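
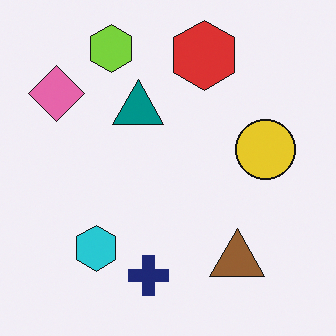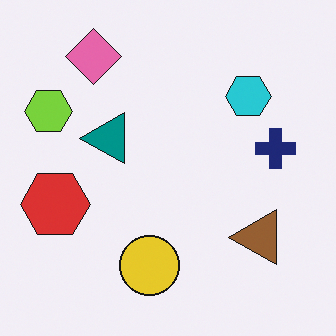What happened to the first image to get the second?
It was transposed (reflected across the top-left ↔ bottom-right diagonal).

Shapes have swapped their row and column positions — what was in the top-right is now in the bottom-left — a diagonal reflection.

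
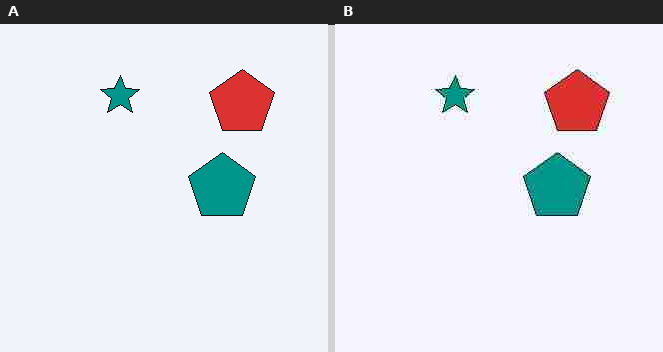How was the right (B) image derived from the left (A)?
The image was heavily JPEG-compressed with obvious blocking artifacts.

Blocky 8×8 compression artifacts appear around shape edges and the flat background shows ringing — characteristic JPEG degradation.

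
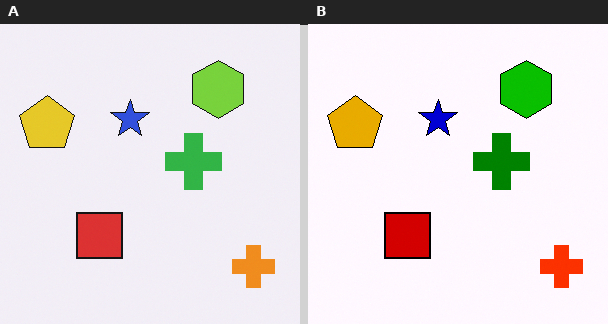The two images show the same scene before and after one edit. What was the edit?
The transformation is: boosted in contrast.

Tones are pushed away from mid-grey across the whole image — a global contrast change.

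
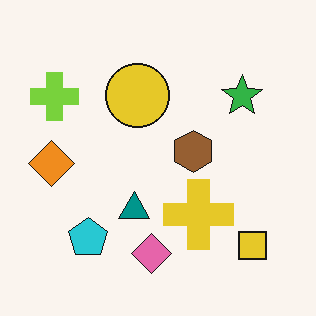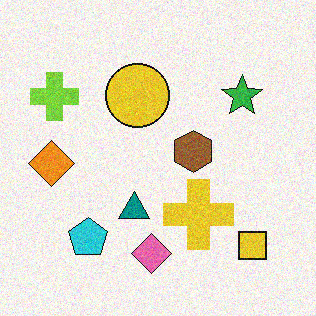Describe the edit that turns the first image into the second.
The image was degraded with visible gaussian noise.

Random speckle covers the whole image, including the flat background.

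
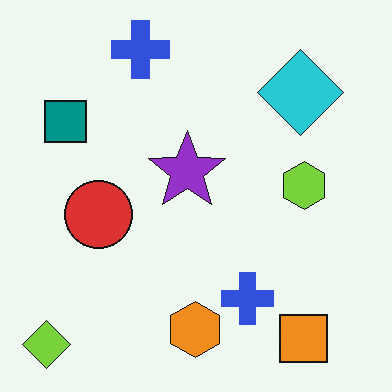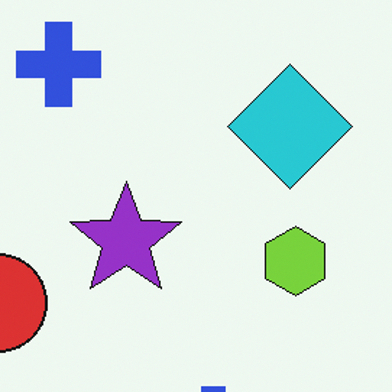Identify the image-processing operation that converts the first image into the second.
It was cropped slightly and scaled back up.

The visible shapes are larger and the field of view is narrower; shapes near the original edges may be partly or wholly outside the frame — a crop-and-rescale.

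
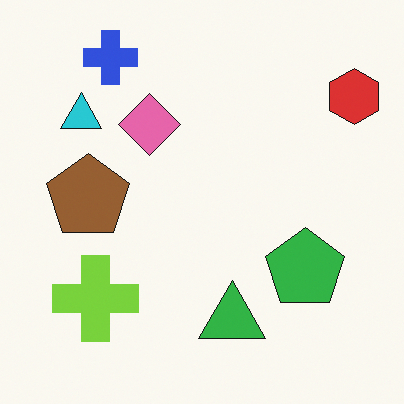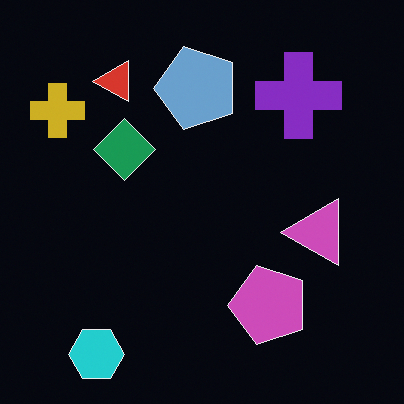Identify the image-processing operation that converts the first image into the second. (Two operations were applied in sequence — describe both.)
The transformation is: color-inverted (negative), then transposed (reflected across the top-left ↔ bottom-right diagonal).

The light background has become dark and every shape's color is its complement — a photographic negative. Shapes have swapped their row and column positions — what was in the top-right is now in the bottom-left — a diagonal reflection.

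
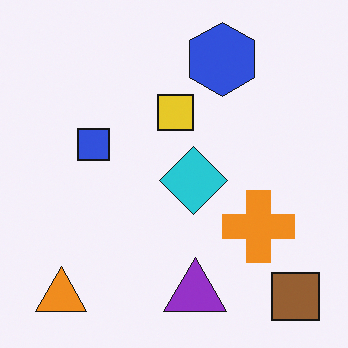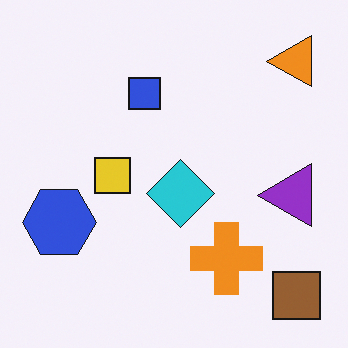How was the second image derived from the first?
The image was transposed (reflected across the top-left ↔ bottom-right diagonal).

Shapes have swapped their row and column positions — what was in the top-right is now in the bottom-left — a diagonal reflection.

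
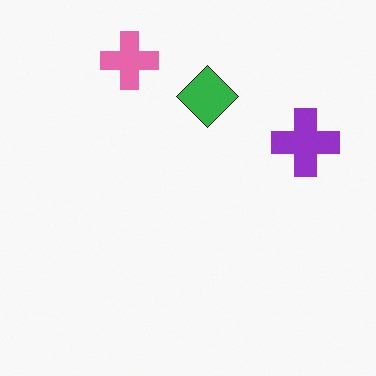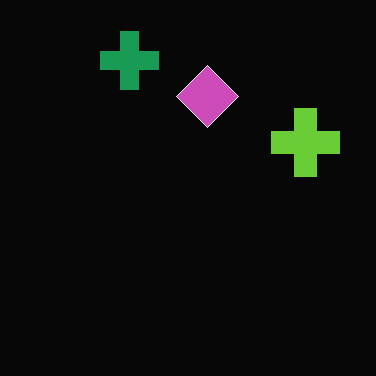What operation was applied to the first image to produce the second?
It was color-inverted (negative).

The light background has become dark and every shape's color is its complement — a photographic negative.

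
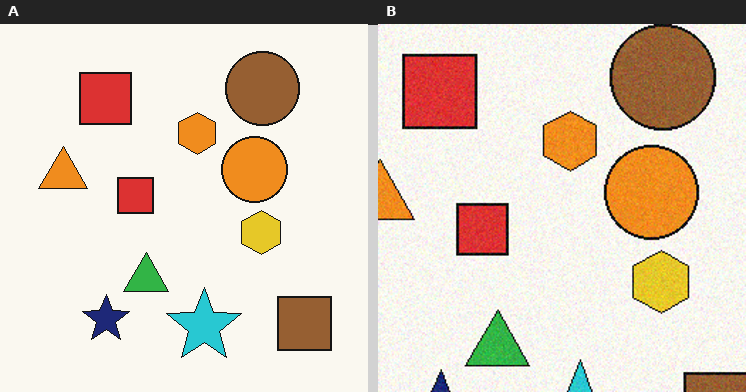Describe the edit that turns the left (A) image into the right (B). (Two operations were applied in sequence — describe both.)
The transformation is: degraded with a light layer of grain, then cropped to a modestly smaller region and rescaled.

Random speckle covers the whole image, including the flat background. The visible shapes are larger and the field of view is narrower; shapes near the original edges may be partly or wholly outside the frame — a crop-and-rescale.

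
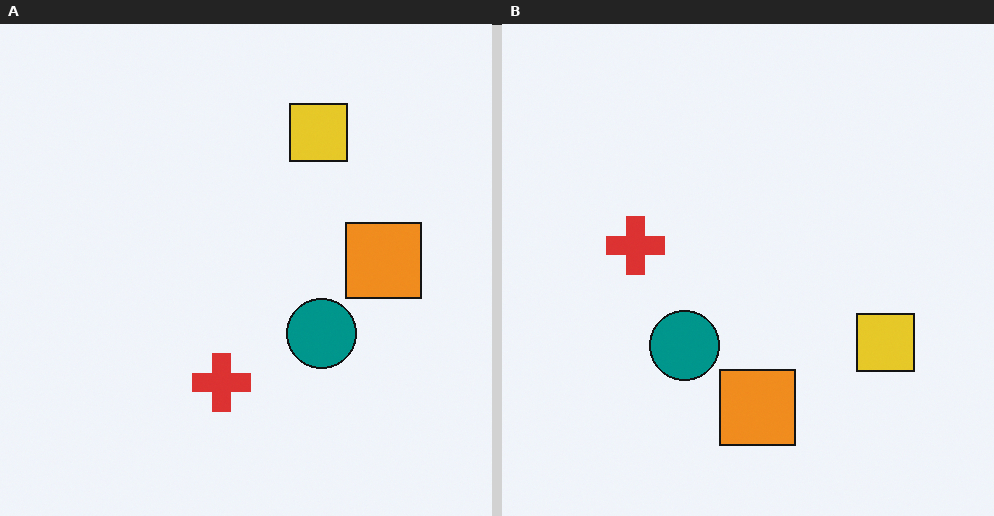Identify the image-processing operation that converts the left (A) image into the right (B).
This is the original image rotated 90° clockwise.

The yellow square sits in the top of the left (A) image and the right of the right (B) — consistent with a whole-image 90° clockwise rotation.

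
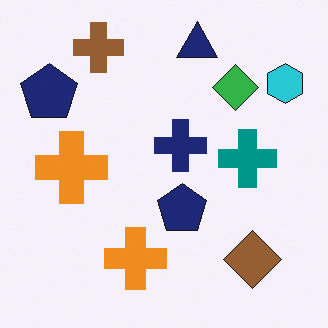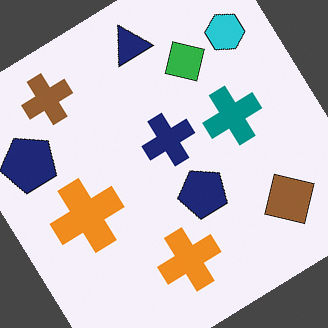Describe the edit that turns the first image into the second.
The second image is the first rotated counter-clockwise by a large amount — several tens of degrees.

Every shape is tilted by the same angle and the image corners show triangular fill wedges — a whole-image rotation by a non-right angle.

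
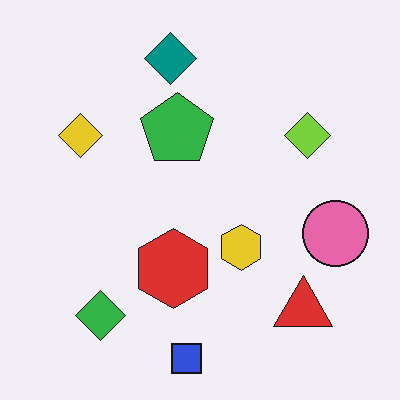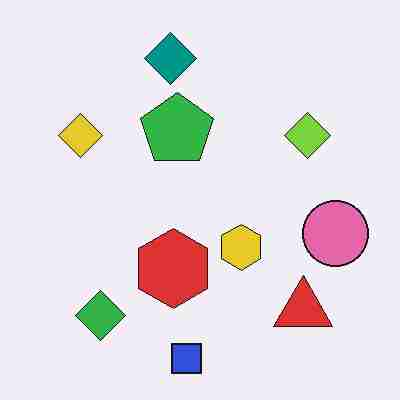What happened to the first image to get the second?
The second image is the first degraded with heavy JPEG compression.

Blocky 8×8 compression artifacts appear around shape edges and the flat background shows ringing — characteristic JPEG degradation.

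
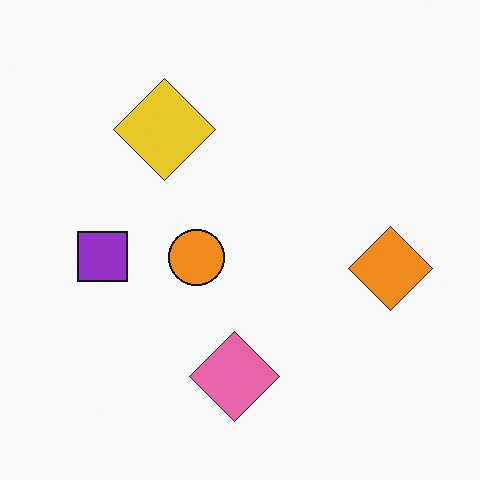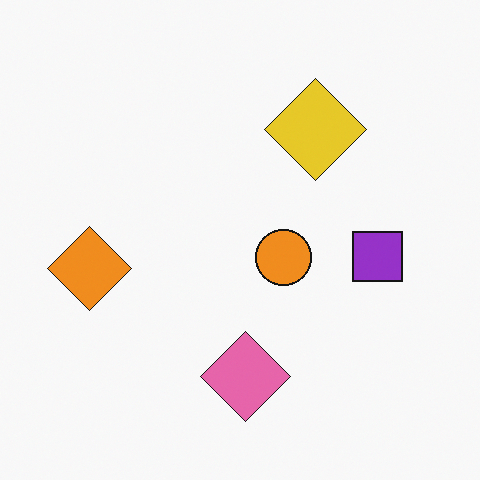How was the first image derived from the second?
It was flipped horizontally (left ↔ right).

The orange diamond is in the left of the second image and the right of the first — shapes on opposite sides of the vertical midline have swapped in a mirror flip.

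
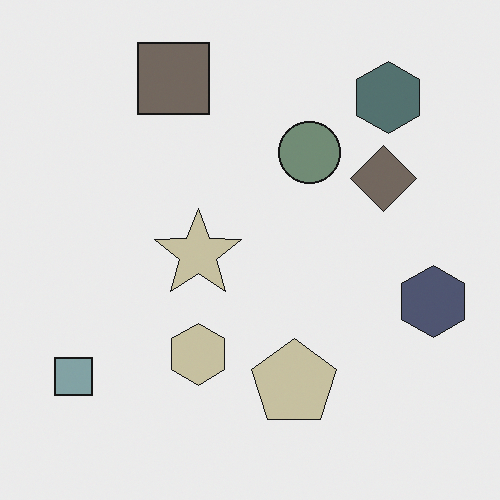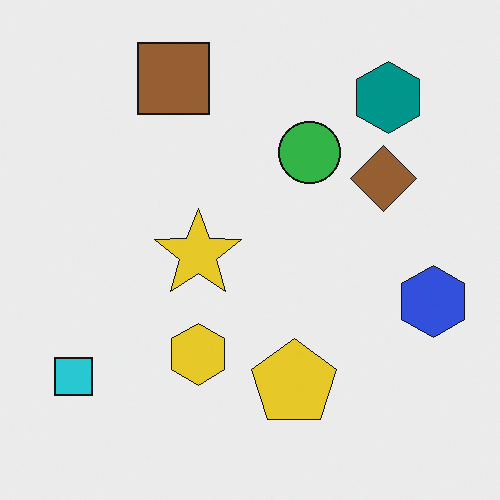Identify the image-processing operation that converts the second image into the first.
The first image is the second heavily desaturated.

All colors are more muted and greyish — a global saturation change.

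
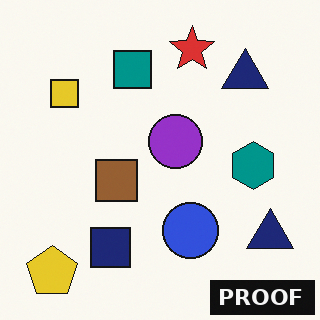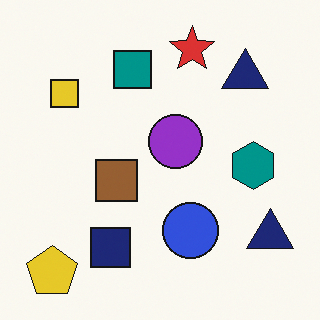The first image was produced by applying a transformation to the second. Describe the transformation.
The first image is the second watermarked with the text "PROOF" in the lower-right corner.

A dark label reading "PROOF" appears in the lower-right corner.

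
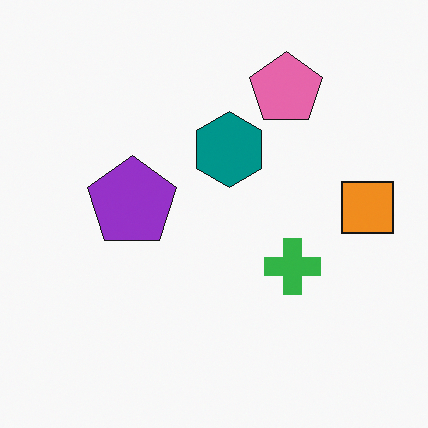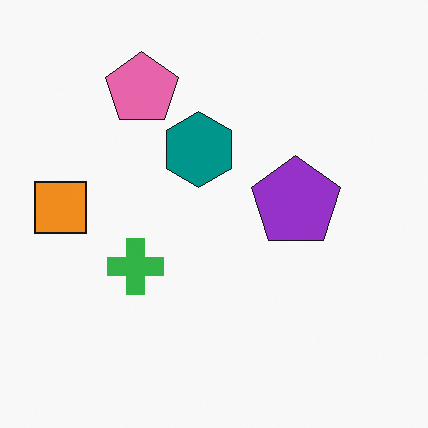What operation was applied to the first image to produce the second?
The transformation is: flipped horizontally (left ↔ right).

The orange square is in the right of the first image and the left of the second — shapes on opposite sides of the vertical midline have swapped in a mirror flip.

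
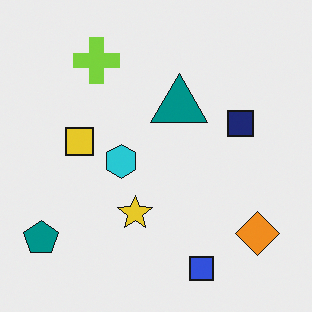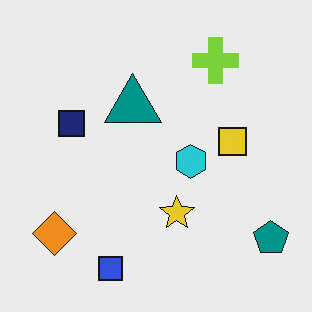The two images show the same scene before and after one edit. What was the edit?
Flipped horizontally (left ↔ right).

The teal pentagon is in the bottom-left of the first image and the bottom-right of the second — shapes on opposite sides of the vertical midline have swapped in a mirror flip.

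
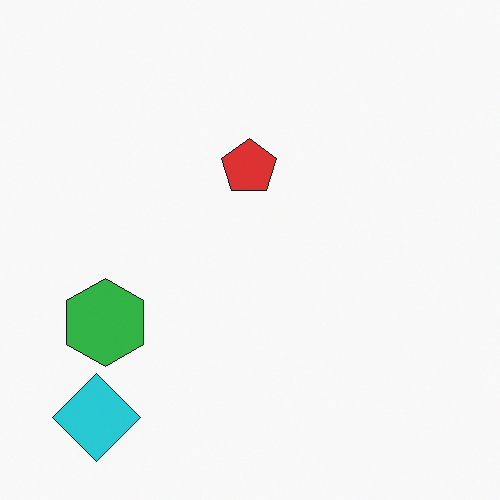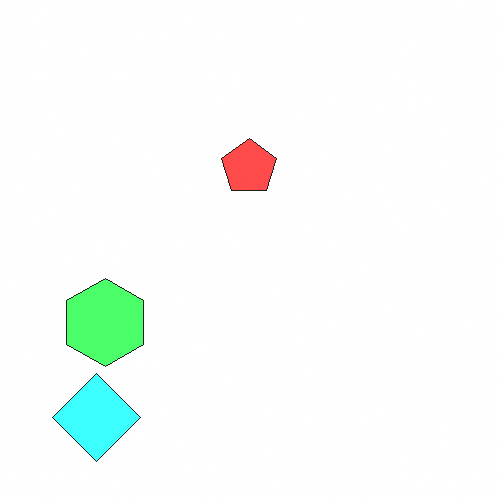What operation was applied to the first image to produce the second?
The transformation is: noticeably brightened.

Every pixel — background and shapes alike — is uniformly brightened.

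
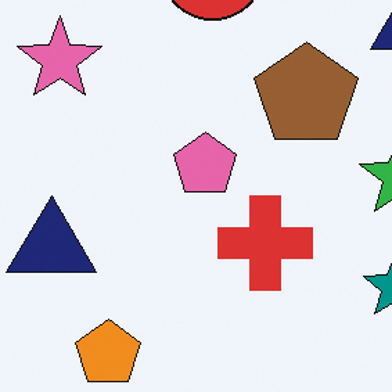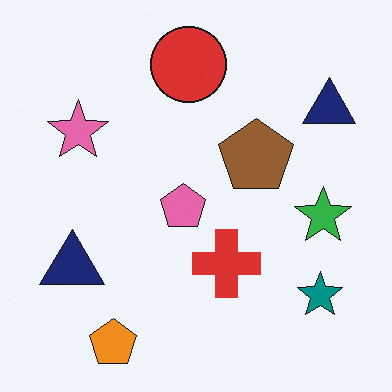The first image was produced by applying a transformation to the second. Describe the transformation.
The first image is the second cropped to a modestly smaller region and rescaled.

The visible shapes are larger and the field of view is narrower; shapes near the original edges may be partly or wholly outside the frame — a crop-and-rescale.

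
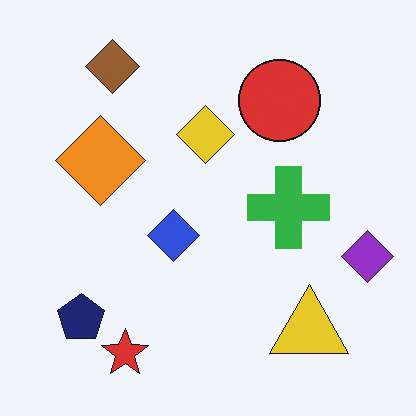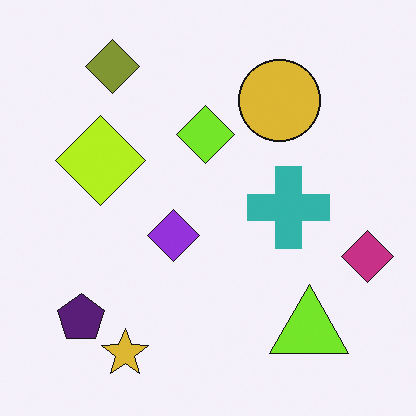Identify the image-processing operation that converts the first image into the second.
Hue-shifted slightly.

Every shape's color has rotated by the same amount around the hue wheel — a uniform hue shift.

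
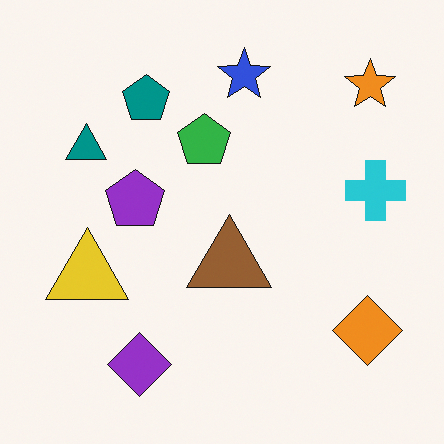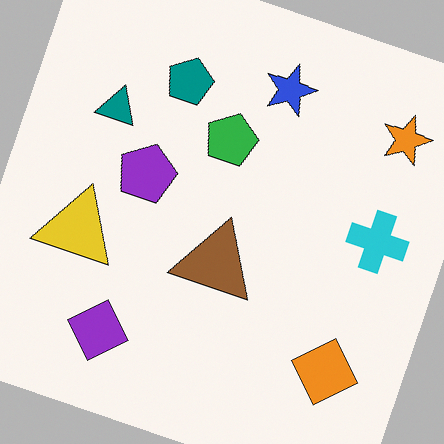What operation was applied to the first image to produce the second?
The transformation is: rotated clockwise by a clearly visible amount.

Every shape is tilted by the same angle and the image corners show triangular fill wedges — a whole-image rotation by a non-right angle.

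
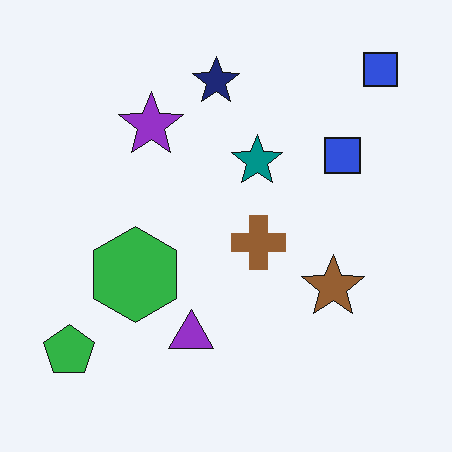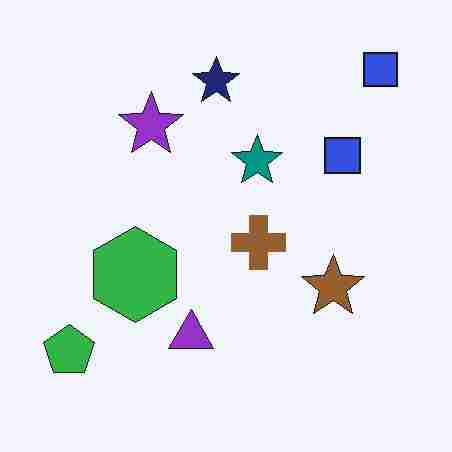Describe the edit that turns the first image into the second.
It was degraded with heavy JPEG compression.

Blocky 8×8 compression artifacts appear around shape edges and the flat background shows ringing — characteristic JPEG degradation.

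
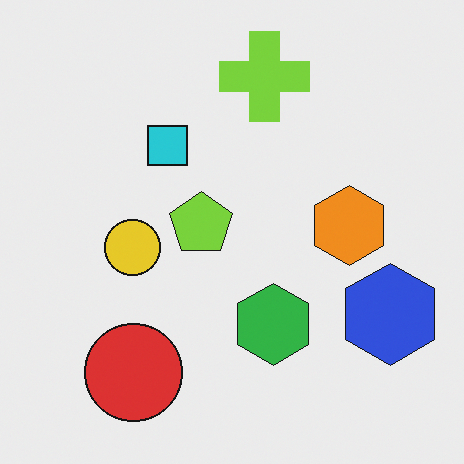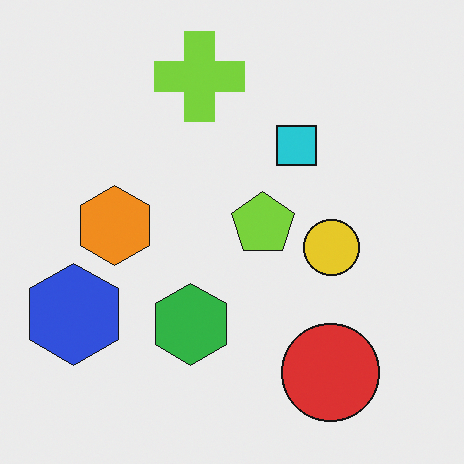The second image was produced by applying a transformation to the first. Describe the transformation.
This is the original image flipped horizontally (left ↔ right).

The blue hexagon is in the bottom-right of the first image and the bottom-left of the second — shapes on opposite sides of the vertical midline have swapped in a mirror flip.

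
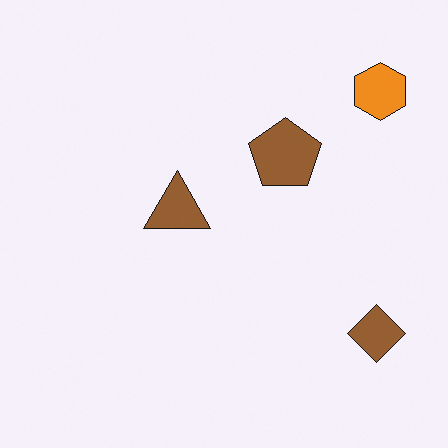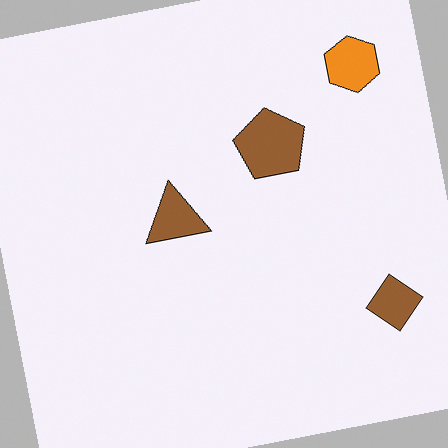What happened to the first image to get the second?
The image was rotated counter-clockwise by a small amount.

Every shape is tilted by the same angle and the image corners show triangular fill wedges — a whole-image rotation by a non-right angle.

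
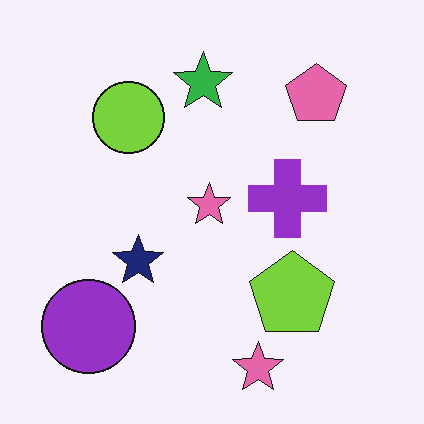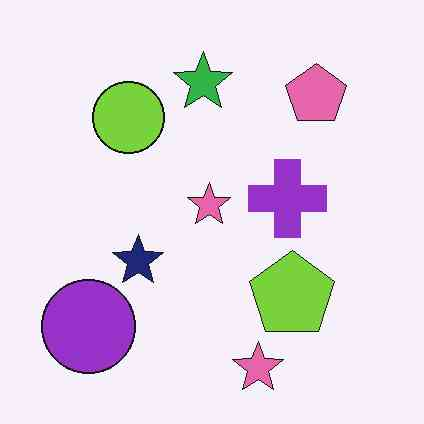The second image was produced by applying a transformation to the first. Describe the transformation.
The image was JPEG-compressed with visible artifacts.

Blocky 8×8 compression artifacts appear around shape edges and the flat background shows ringing — characteristic JPEG degradation.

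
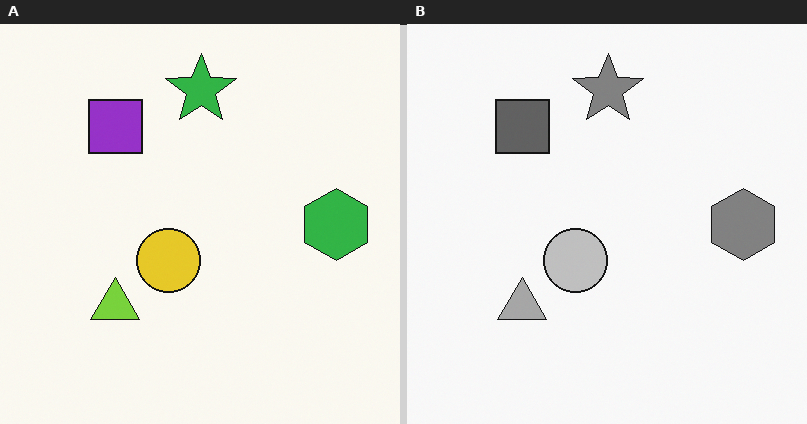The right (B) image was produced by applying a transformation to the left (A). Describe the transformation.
Converted to grayscale.

All color is removed — every shape is now a shade of grey.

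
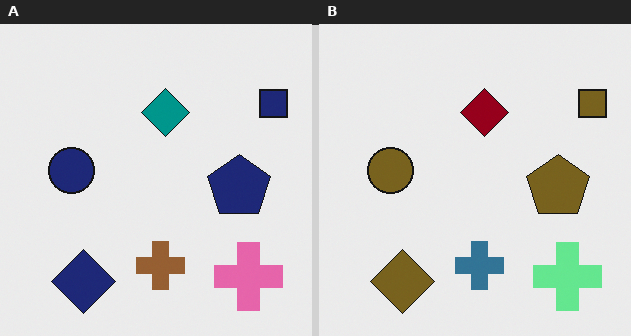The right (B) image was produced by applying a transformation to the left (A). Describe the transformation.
It was hue-shifted through roughly half the color wheel.

Every shape's color has rotated by the same amount around the hue wheel — a uniform hue shift.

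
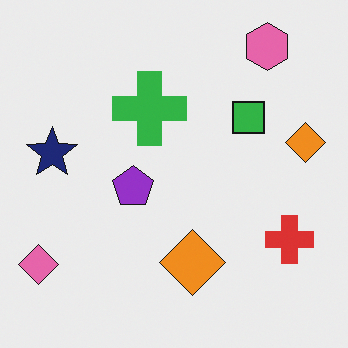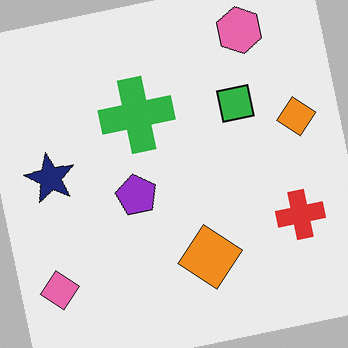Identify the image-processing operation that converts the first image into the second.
The image was rotated counter-clockwise by a few degrees.

Every shape is tilted by the same angle and the image corners show triangular fill wedges — a whole-image rotation by a non-right angle.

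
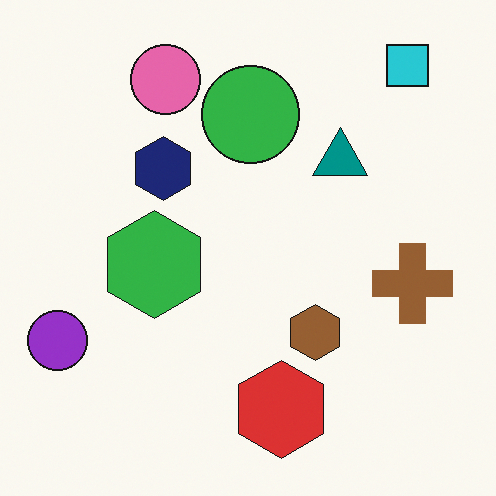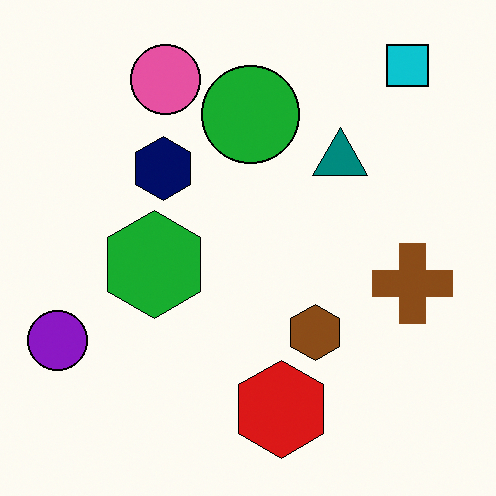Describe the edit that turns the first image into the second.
It was given slightly increased contrast.

Tones are pushed away from mid-grey across the whole image — a global contrast change.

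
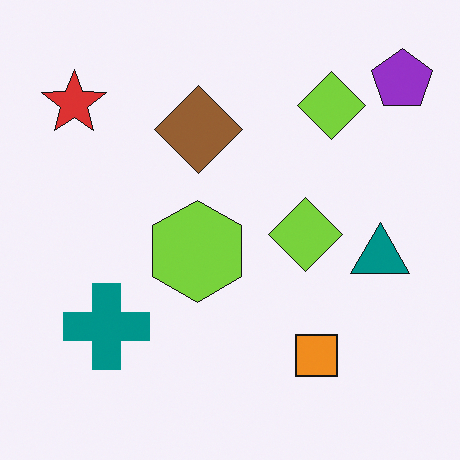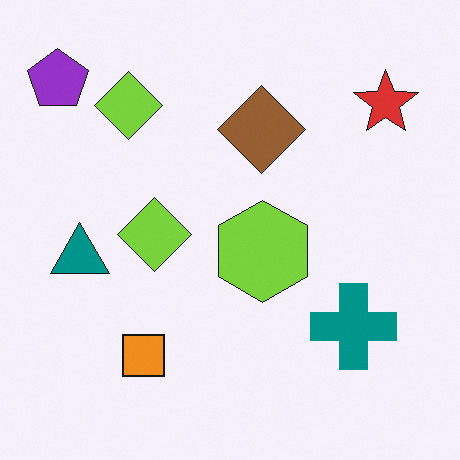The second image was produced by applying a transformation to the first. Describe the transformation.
The image was flipped horizontally (left ↔ right).

The purple pentagon is in the top-right of the first image and the top-left of the second — shapes on opposite sides of the vertical midline have swapped in a mirror flip.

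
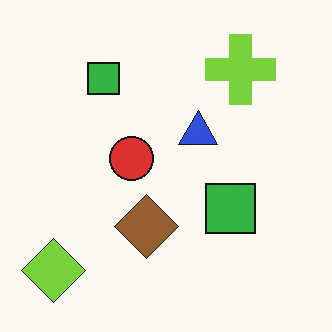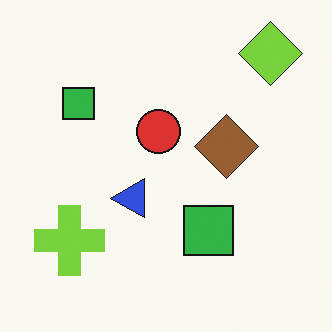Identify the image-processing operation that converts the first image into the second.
This is the original image transposed (reflected across the top-left ↔ bottom-right diagonal).

Shapes have swapped their row and column positions — what was in the top-right is now in the bottom-left — a diagonal reflection.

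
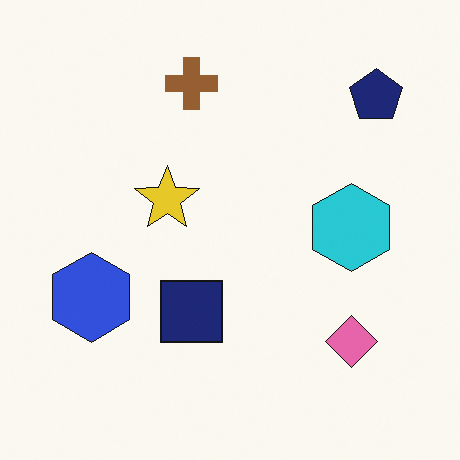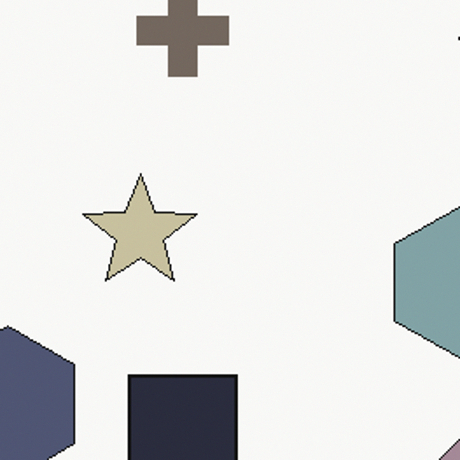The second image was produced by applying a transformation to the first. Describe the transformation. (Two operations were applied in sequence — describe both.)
The image was cropped to a noticeably smaller region and rescaled, then made much more muted (saturation change).

The visible shapes are larger and the field of view is narrower; shapes near the original edges may be partly or wholly outside the frame — a crop-and-rescale. All colors are more muted and greyish — a global saturation change.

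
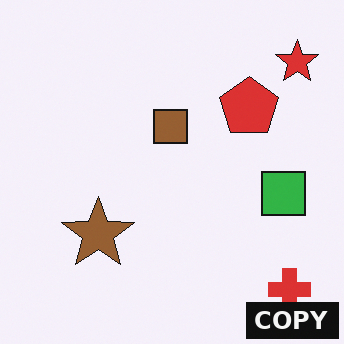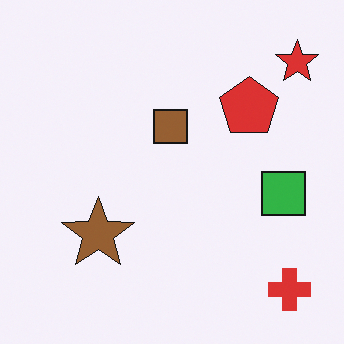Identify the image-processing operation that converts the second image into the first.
The image was watermarked with the text "COPY" in the lower-right corner.

A dark label reading "COPY" appears in the lower-right corner.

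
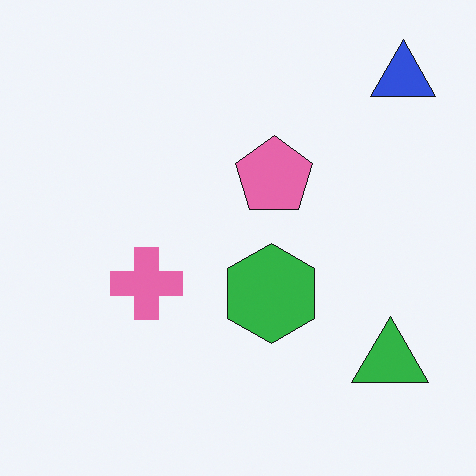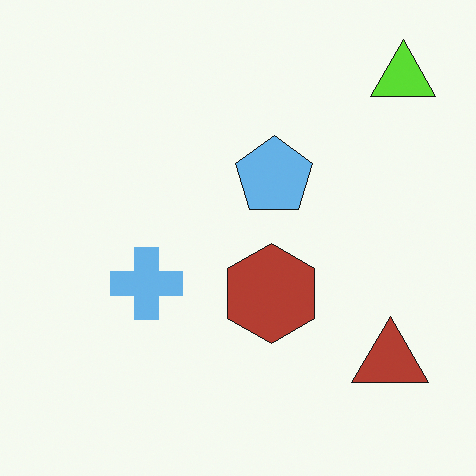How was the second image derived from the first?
The image was hue-shifted through roughly half the color wheel.

Every shape's color has rotated by the same amount around the hue wheel — a uniform hue shift.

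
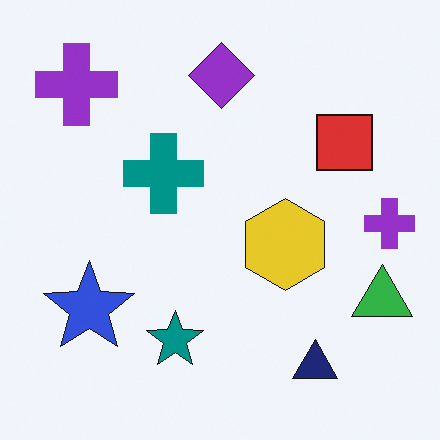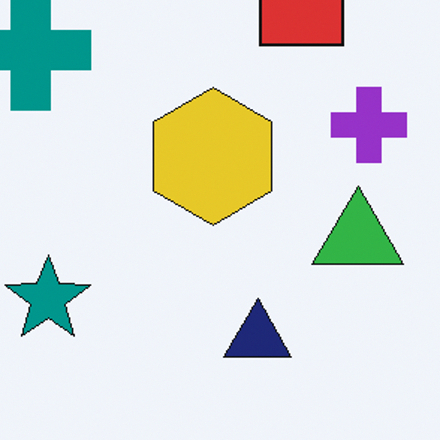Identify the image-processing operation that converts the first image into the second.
The image was cropped to a modestly smaller region and rescaled.

The visible shapes are larger and the field of view is narrower; shapes near the original edges may be partly or wholly outside the frame — a crop-and-rescale.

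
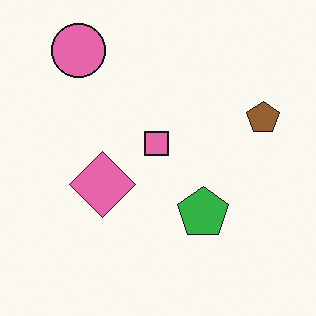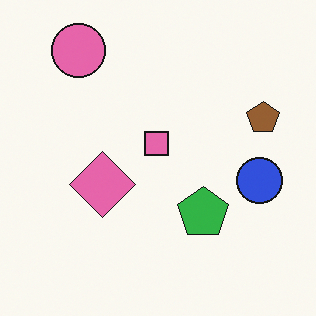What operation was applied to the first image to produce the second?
The second image is the first overlaid with an additional blue circle.

A blue circle appears in the second image that is absent from the first.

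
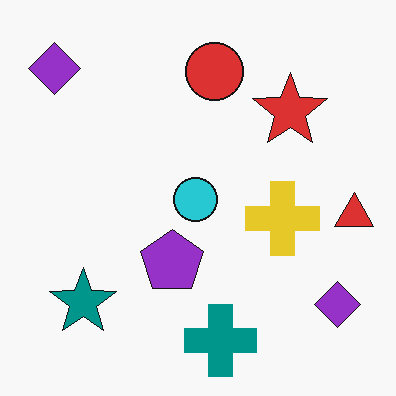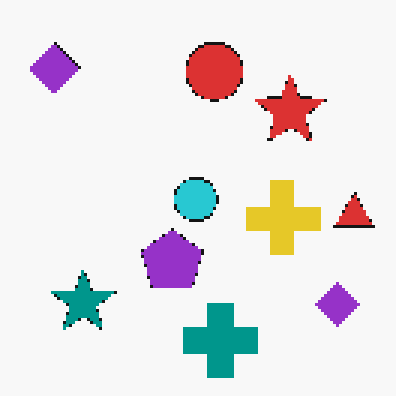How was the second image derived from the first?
The second image is the first mildly pixelated.

Shapes are reduced to large square blocks; fine edges and outlines are lost — a downscale-then-upscale (mosaic) effect.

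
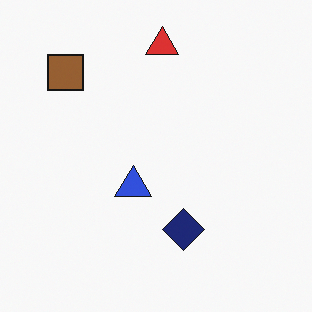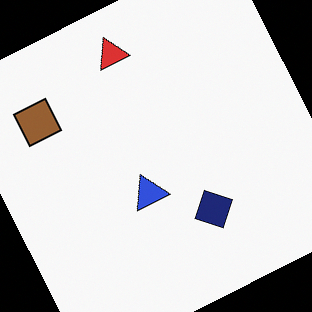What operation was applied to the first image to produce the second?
It was rotated counter-clockwise by a clearly visible amount.

Every shape is tilted by the same angle and the image corners show triangular fill wedges — a whole-image rotation by a non-right angle.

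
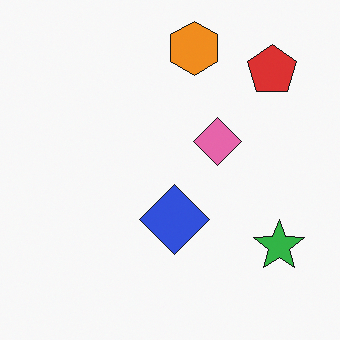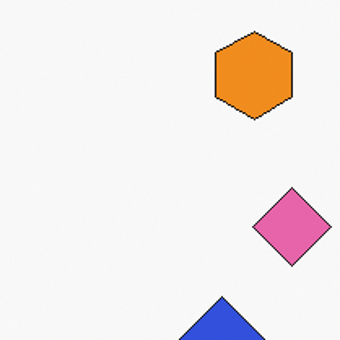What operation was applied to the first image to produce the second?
The transformation is: cropped tightly and scaled back up.

The visible shapes are larger and the field of view is narrower; shapes near the original edges may be partly or wholly outside the frame — a crop-and-rescale.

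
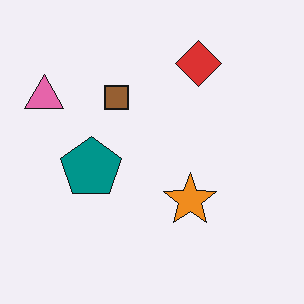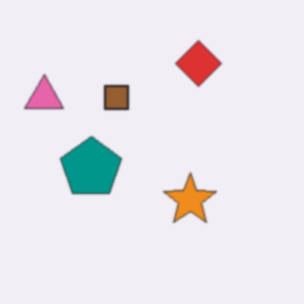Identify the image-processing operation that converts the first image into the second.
It was given a subtle gaussian blur.

Shape edges and outlines are uniformly softened across the whole image.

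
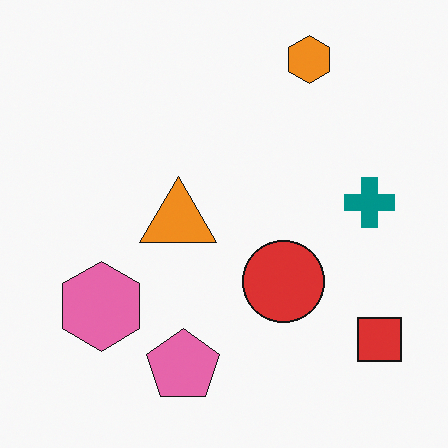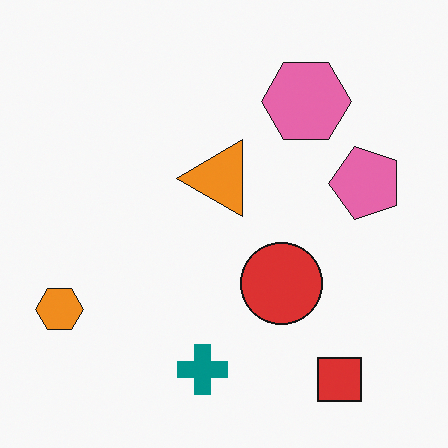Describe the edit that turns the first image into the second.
The second image is the first transposed (reflected across the top-left ↔ bottom-right diagonal).

Shapes have swapped their row and column positions — what was in the top-right is now in the bottom-left — a diagonal reflection.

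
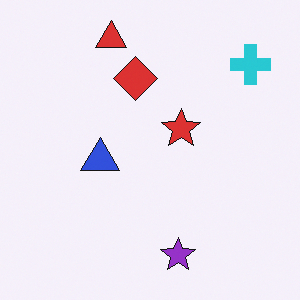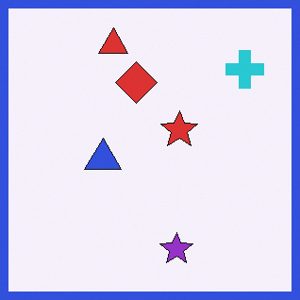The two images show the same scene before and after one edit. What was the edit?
It was framed with a blue border.

A solid blue frame runs around the edge of the second image, with the content slightly shrunk inside it.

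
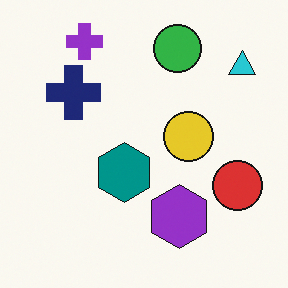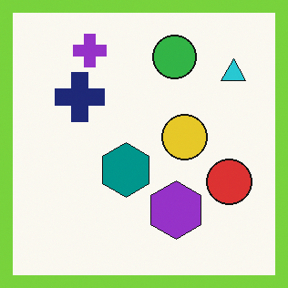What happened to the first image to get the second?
The image was framed with a lime border.

A solid lime frame runs around the edge of the second image, with the content slightly shrunk inside it.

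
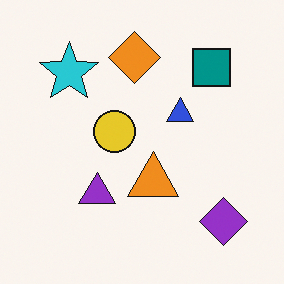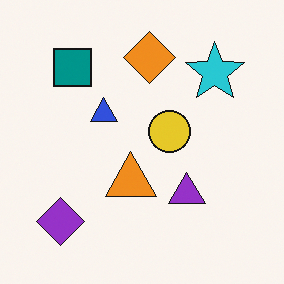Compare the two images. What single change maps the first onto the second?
The transformation is: flipped horizontally (left ↔ right).

The purple diamond is in the bottom-right of the first image and the bottom-left of the second — shapes on opposite sides of the vertical midline have swapped in a mirror flip.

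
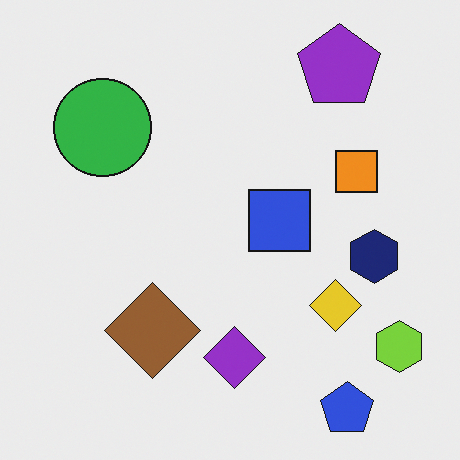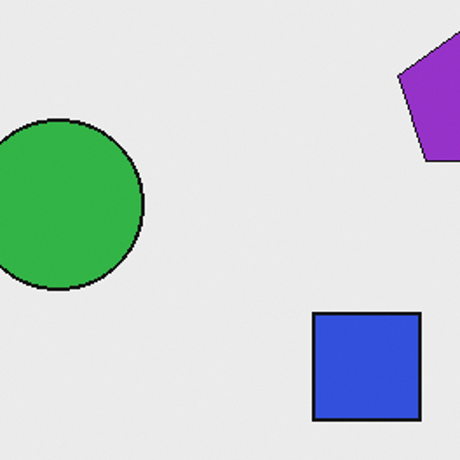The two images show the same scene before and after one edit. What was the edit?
The transformation is: cropped to a noticeably smaller region and rescaled.

The visible shapes are larger and the field of view is narrower; shapes near the original edges may be partly or wholly outside the frame — a crop-and-rescale.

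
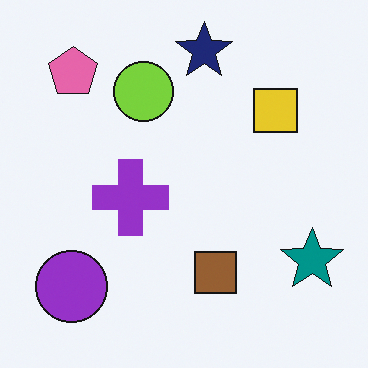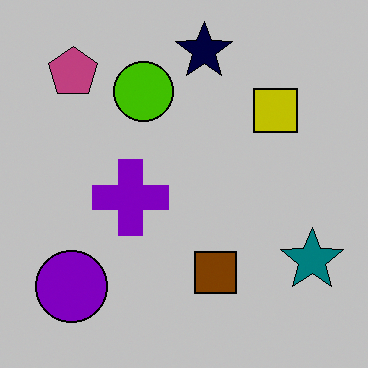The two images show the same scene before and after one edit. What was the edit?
The image was aggressively posterized.

Each flat color has snapped to a coarser quantized level — most visibly, the near-white background has dropped to a flat grey.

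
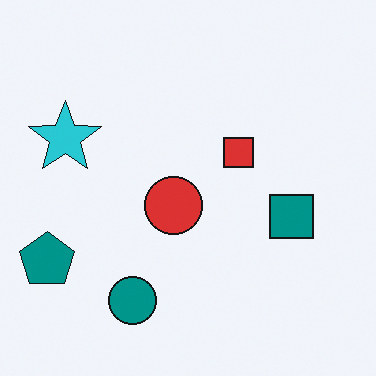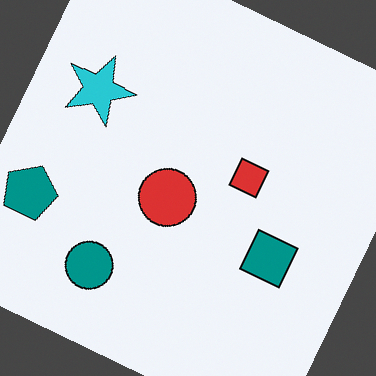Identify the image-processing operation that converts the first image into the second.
It was rotated clockwise by a moderate amount.

Every shape is tilted by the same angle and the image corners show triangular fill wedges — a whole-image rotation by a non-right angle.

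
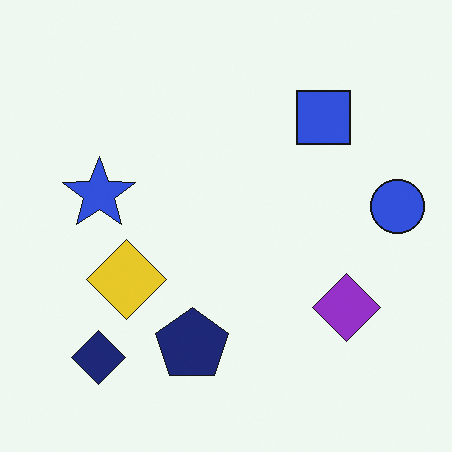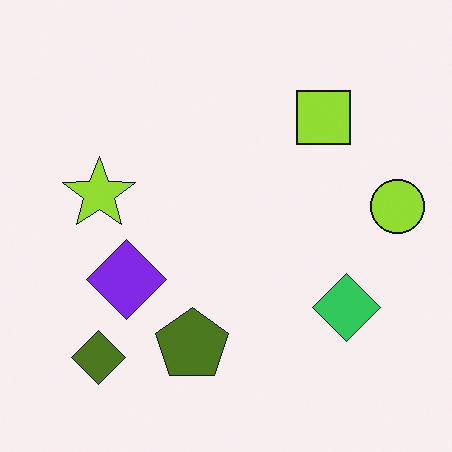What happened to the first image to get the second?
Hue-shifted through roughly half the color wheel.

Every shape's color has rotated by the same amount around the hue wheel — a uniform hue shift.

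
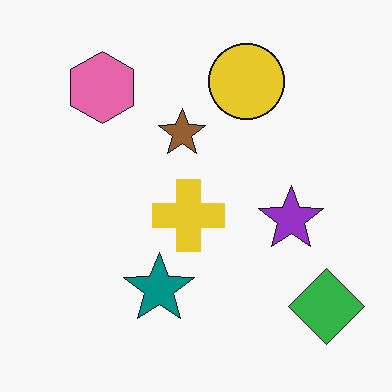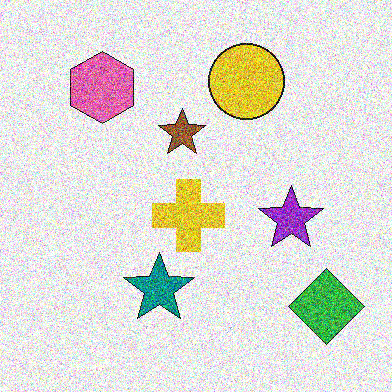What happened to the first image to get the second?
Degraded with heavy additive noise.

Random speckle covers the whole image, including the flat background.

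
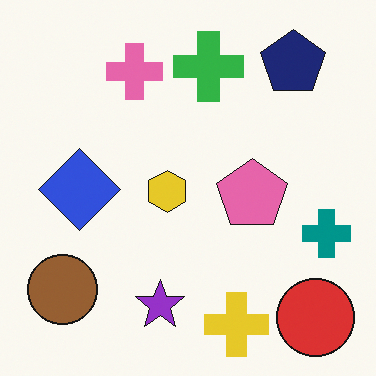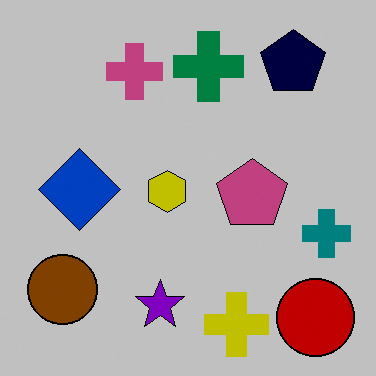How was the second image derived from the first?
The transformation is: heavily posterized to just a handful of flat colors.

Each flat color has snapped to a coarser quantized level — most visibly, the near-white background has dropped to a flat grey.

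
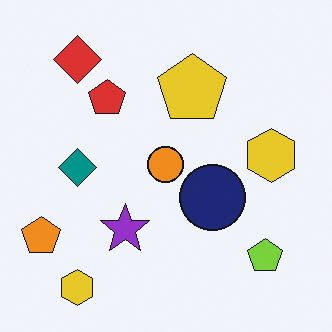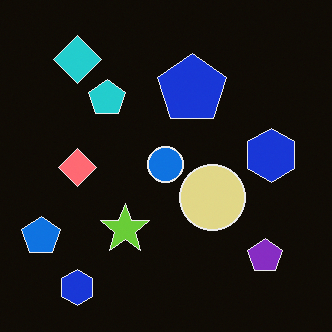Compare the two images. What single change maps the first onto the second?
It was color-inverted (negative).

The light background has become dark and every shape's color is its complement — a photographic negative.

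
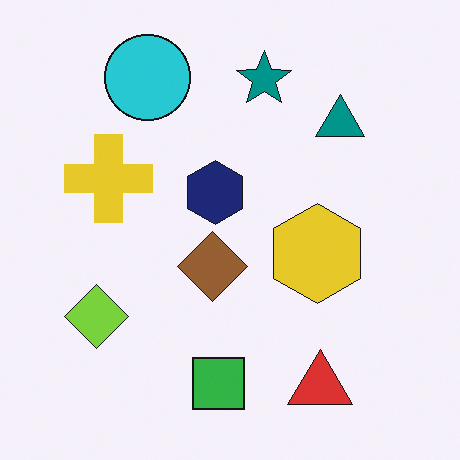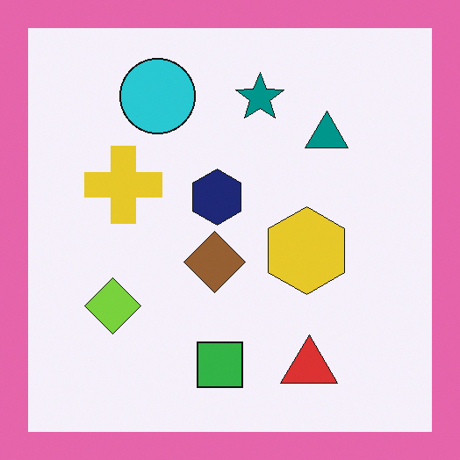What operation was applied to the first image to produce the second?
The image was framed with a pink border.

A solid pink frame runs around the edge of the second image, with the content slightly shrunk inside it.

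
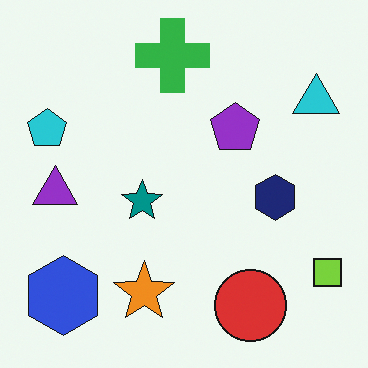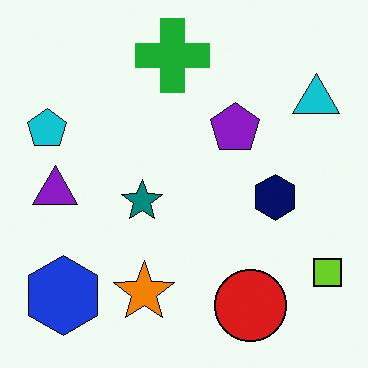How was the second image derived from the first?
The image was given slightly increased contrast.

Tones are pushed away from mid-grey across the whole image — a global contrast change.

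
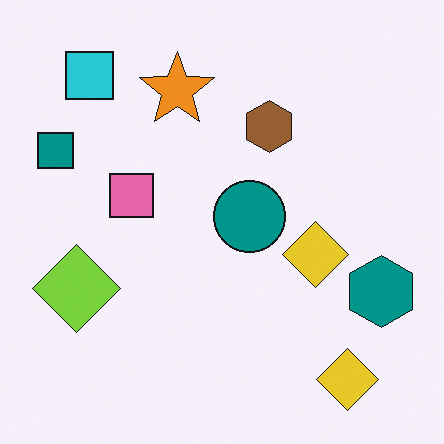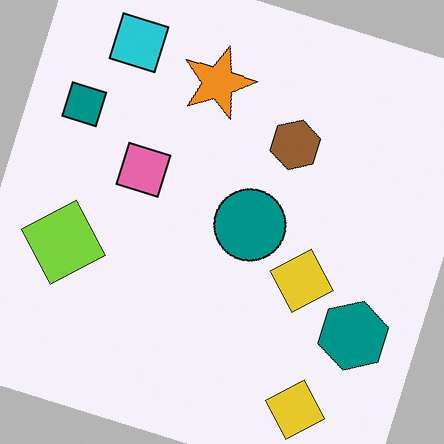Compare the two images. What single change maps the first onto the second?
It was rotated clockwise by a moderate amount.

Every shape is tilted by the same angle and the image corners show triangular fill wedges — a whole-image rotation by a non-right angle.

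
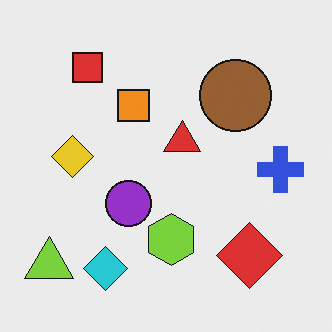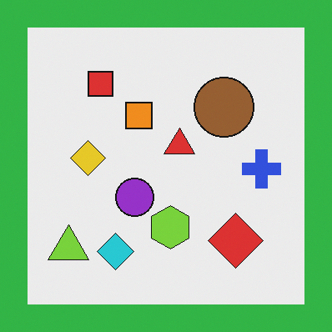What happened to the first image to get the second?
The transformation is: framed with a green border.

A solid green frame runs around the edge of the second image, with the content slightly shrunk inside it.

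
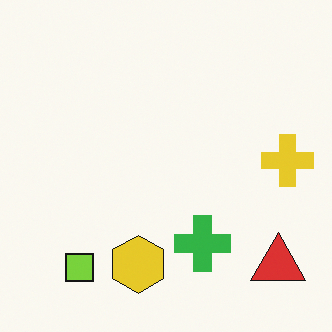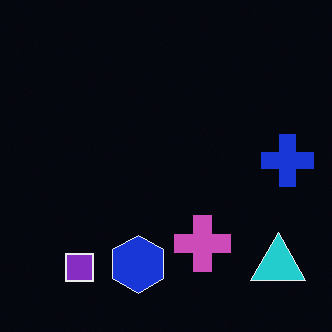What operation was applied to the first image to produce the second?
Color-inverted (negative).

The light background has become dark and every shape's color is its complement — a photographic negative.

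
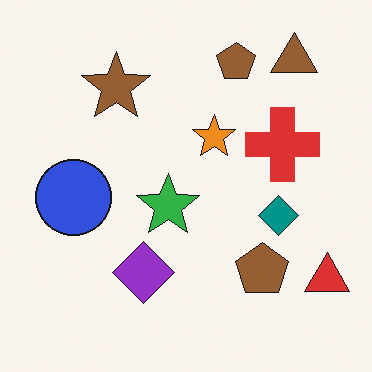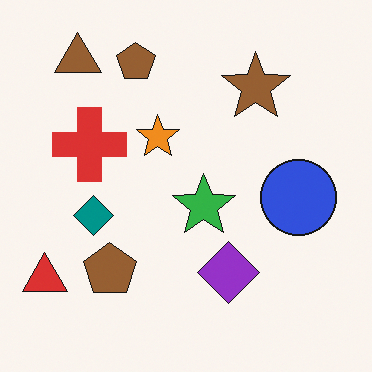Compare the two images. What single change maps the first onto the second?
It was flipped horizontally (left ↔ right).

The red triangle is in the bottom-right of the first image and the bottom-left of the second — shapes on opposite sides of the vertical midline have swapped in a mirror flip.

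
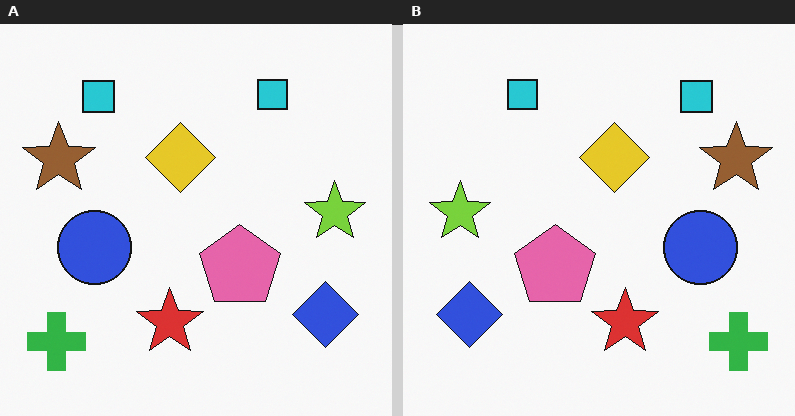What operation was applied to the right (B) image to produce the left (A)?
The left (A) image is the right (B) flipped horizontally (left ↔ right).

The lime star is in the left of the right (B) image and the right of the left (A) — shapes on opposite sides of the vertical midline have swapped in a mirror flip.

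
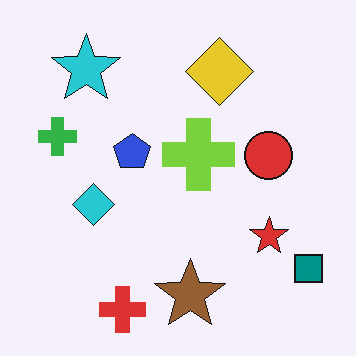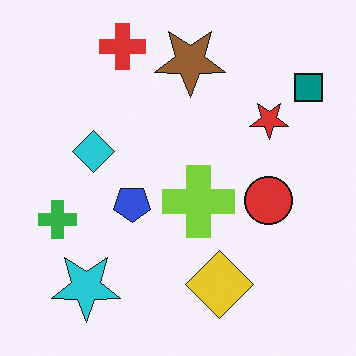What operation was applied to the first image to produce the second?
It was flipped vertically (top ↔ bottom).

The red cross is in the bottom of the first image and the top of the second — shapes on opposite sides of the horizontal midline have swapped in a mirror flip.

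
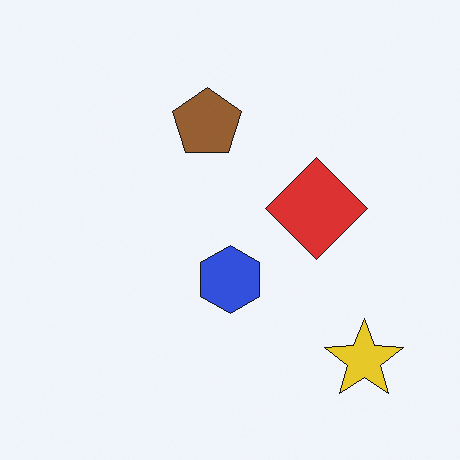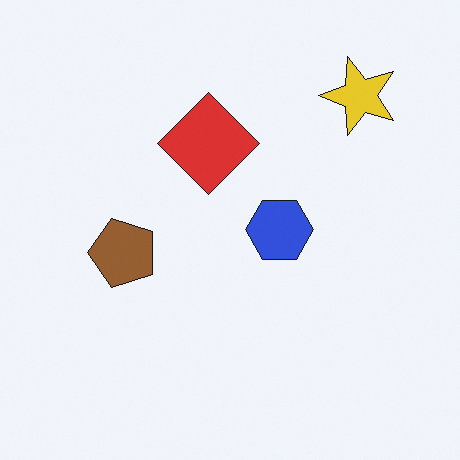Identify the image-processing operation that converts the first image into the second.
Rotated 90° counter-clockwise.

The yellow star sits in the bottom-right of the first image and the top-right of the second — consistent with a whole-image 90° counter-clockwise rotation.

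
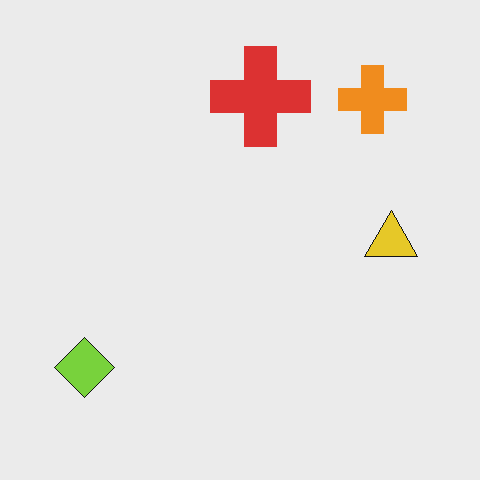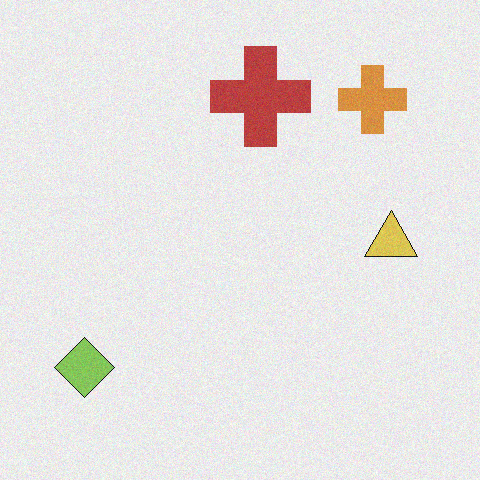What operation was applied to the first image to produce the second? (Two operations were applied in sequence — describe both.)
The second image is the first slightly desaturated, then degraded with a light layer of grain.

All colors are more muted and greyish — a global saturation change. Random speckle covers the whole image, including the flat background.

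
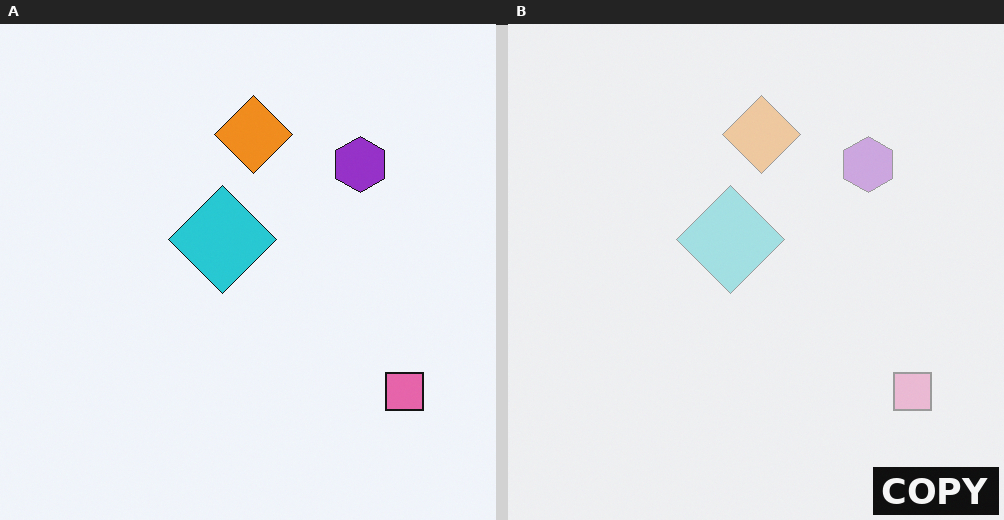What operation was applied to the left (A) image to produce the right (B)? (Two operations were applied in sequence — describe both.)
The image was washed out (contrast reduced), then watermarked with the text "COPY" in the lower-right corner.

Tones are pushed toward mid-grey across the whole image — a global contrast change. A dark label reading "COPY" appears in the lower-right corner.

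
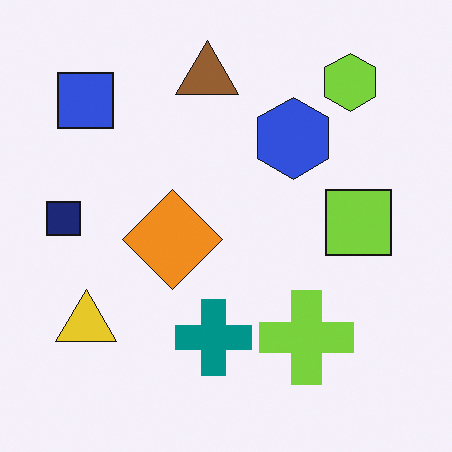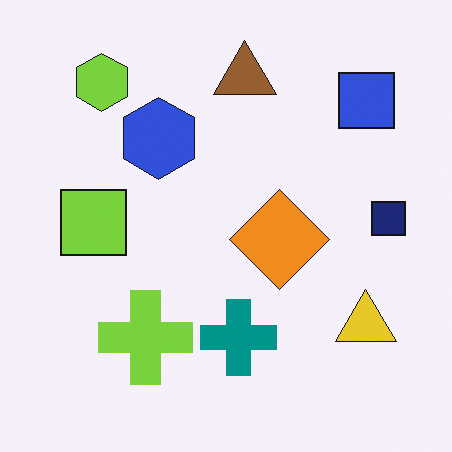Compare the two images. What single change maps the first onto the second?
The image was flipped horizontally (left ↔ right).

The navy square is in the left of the first image and the right of the second — shapes on opposite sides of the vertical midline have swapped in a mirror flip.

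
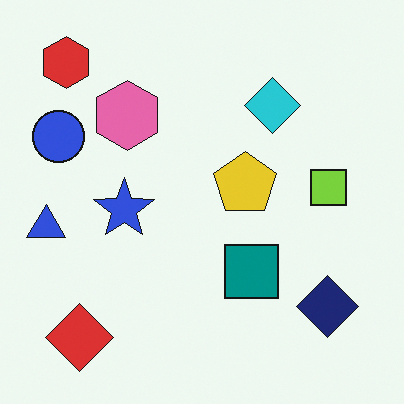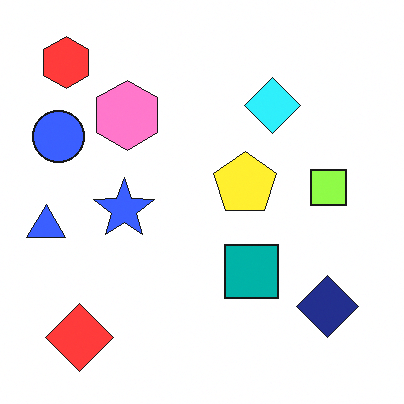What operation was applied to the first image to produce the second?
The image was slightly brightened.

Every pixel — background and shapes alike — is uniformly brightened.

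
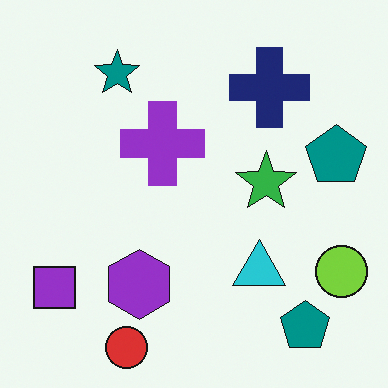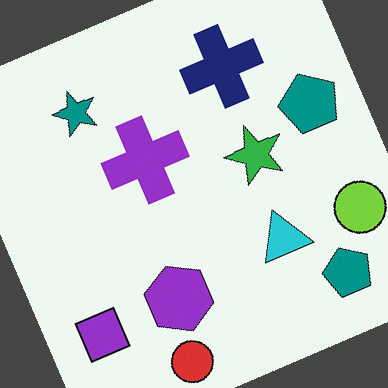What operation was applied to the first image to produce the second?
This is the original image rotated counter-clockwise by a moderate amount.

Every shape is tilted by the same angle and the image corners show triangular fill wedges — a whole-image rotation by a non-right angle.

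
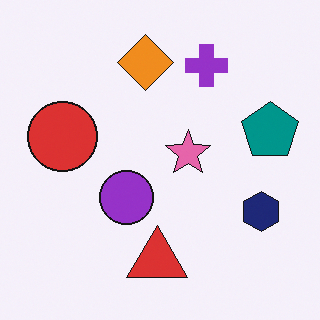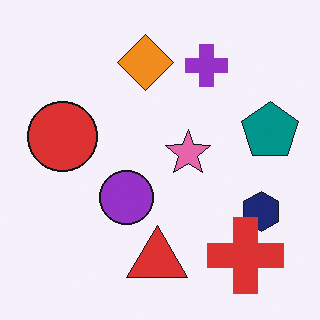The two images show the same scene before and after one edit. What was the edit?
The second image is the first overlaid with an additional red cross.

A red cross appears in the second image that is absent from the first.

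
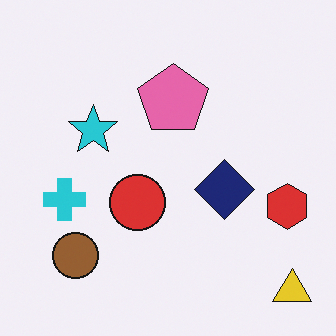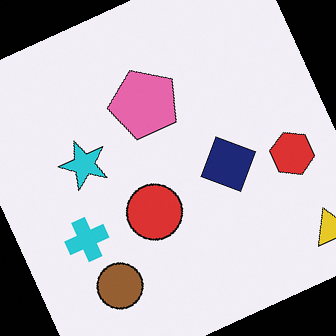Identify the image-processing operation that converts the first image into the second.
The image was rotated counter-clockwise by a moderate amount.

Every shape is tilted by the same angle and the image corners show triangular fill wedges — a whole-image rotation by a non-right angle.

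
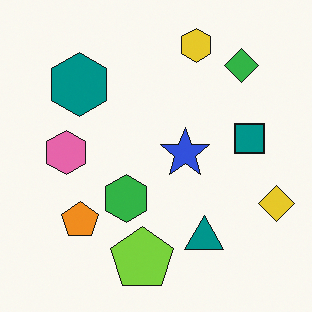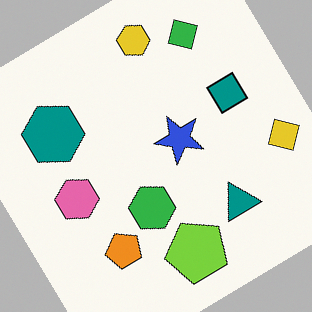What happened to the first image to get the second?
The second image is the first rotated counter-clockwise by a large amount — several tens of degrees.

Every shape is tilted by the same angle and the image corners show triangular fill wedges — a whole-image rotation by a non-right angle.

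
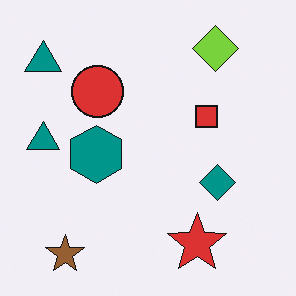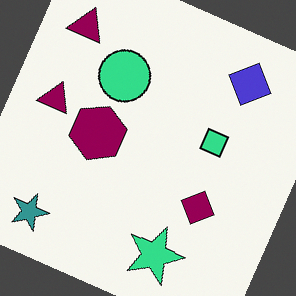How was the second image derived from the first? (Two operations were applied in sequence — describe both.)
This is the original image hue-shifted noticeably, then rotated clockwise by a clearly visible amount.

Every shape's color has rotated by the same amount around the hue wheel — a uniform hue shift. Every shape is tilted by the same angle and the image corners show triangular fill wedges — a whole-image rotation by a non-right angle.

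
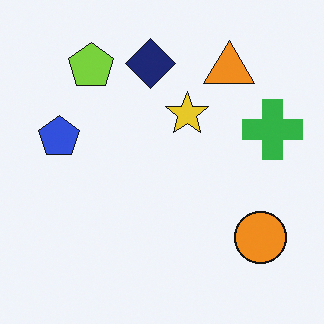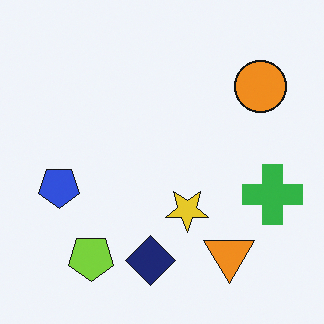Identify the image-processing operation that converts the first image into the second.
This is the original image flipped vertically (top ↔ bottom).

The navy diamond is in the top of the first image and the bottom of the second — shapes on opposite sides of the horizontal midline have swapped in a mirror flip.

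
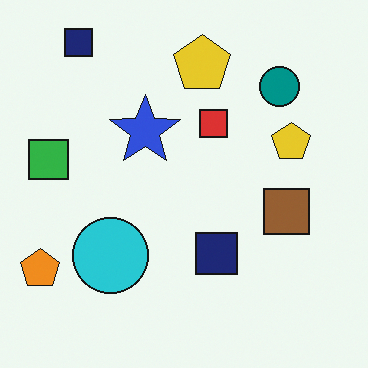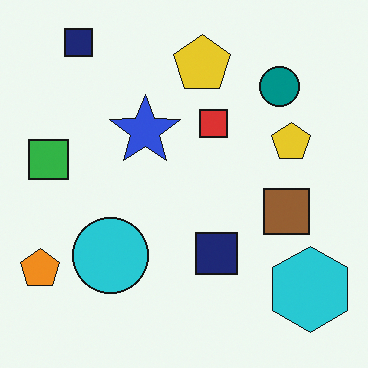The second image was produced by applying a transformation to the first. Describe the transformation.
This is the original image overlaid with an additional cyan hexagon.

A cyan hexagon appears in the second image that is absent from the first.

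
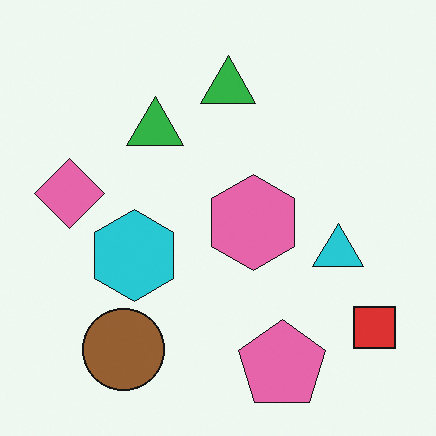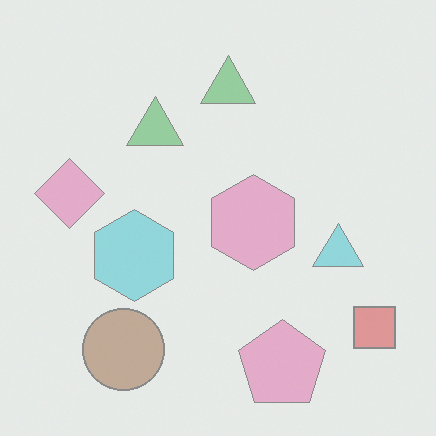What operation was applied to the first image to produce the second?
The second image is the first given much lower contrast.

Tones are pushed toward mid-grey across the whole image — a global contrast change.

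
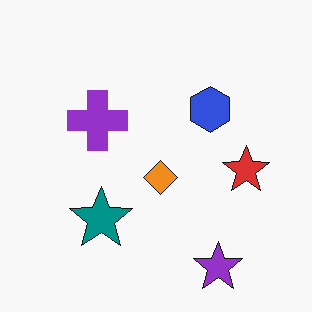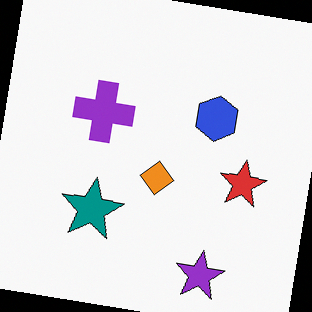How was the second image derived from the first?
It was rotated clockwise by a slight angle.

Every shape is tilted by the same angle and the image corners show triangular fill wedges — a whole-image rotation by a non-right angle.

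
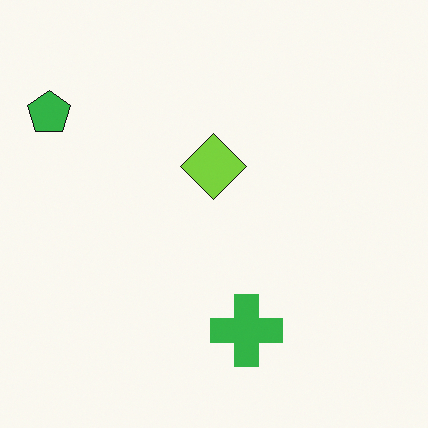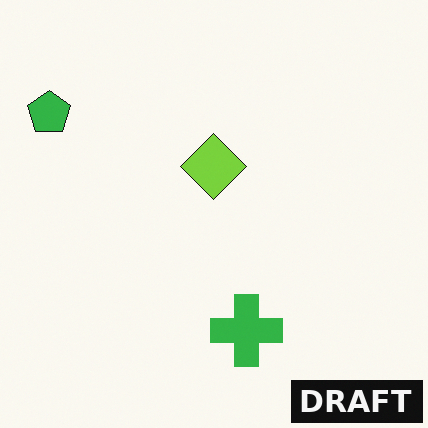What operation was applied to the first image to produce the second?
The image was watermarked with the text "DRAFT" in the lower-right corner.

A dark label reading "DRAFT" appears in the lower-right corner.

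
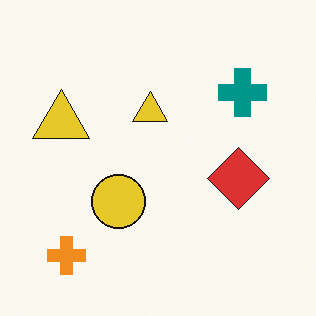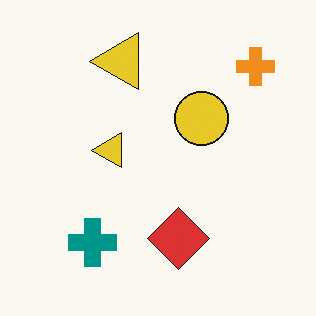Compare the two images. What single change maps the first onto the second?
It was transposed (reflected across the top-left ↔ bottom-right diagonal).

Shapes have swapped their row and column positions — what was in the top-right is now in the bottom-left — a diagonal reflection.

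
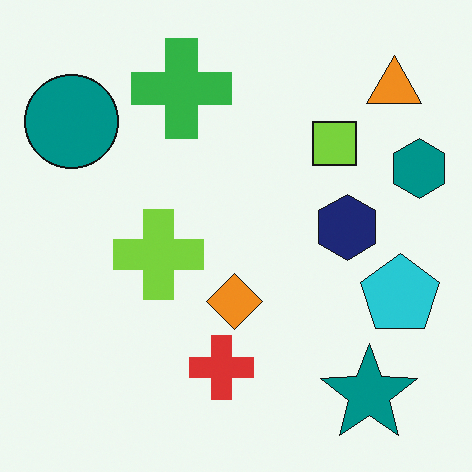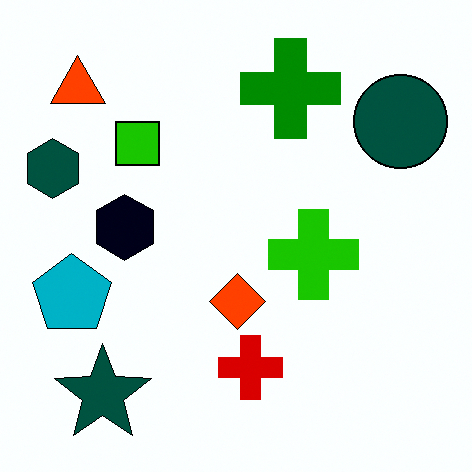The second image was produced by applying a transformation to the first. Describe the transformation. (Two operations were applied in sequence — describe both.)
This is the original image given much higher contrast, then flipped horizontally (left ↔ right).

Tones are pushed away from mid-grey across the whole image — a global contrast change. The teal hexagon is in the right of the first image and the left of the second — shapes on opposite sides of the vertical midline have swapped in a mirror flip.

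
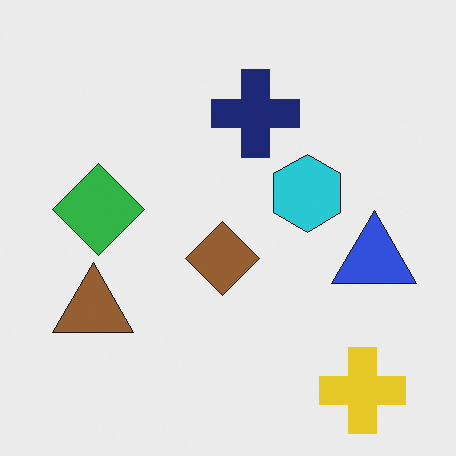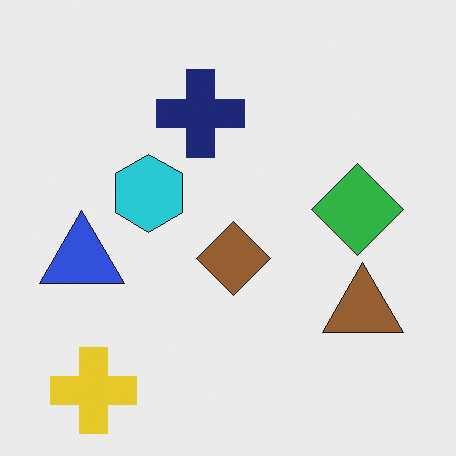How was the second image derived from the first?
It was flipped horizontally (left ↔ right).

The blue triangle is in the right of the first image and the left of the second — shapes on opposite sides of the vertical midline have swapped in a mirror flip.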